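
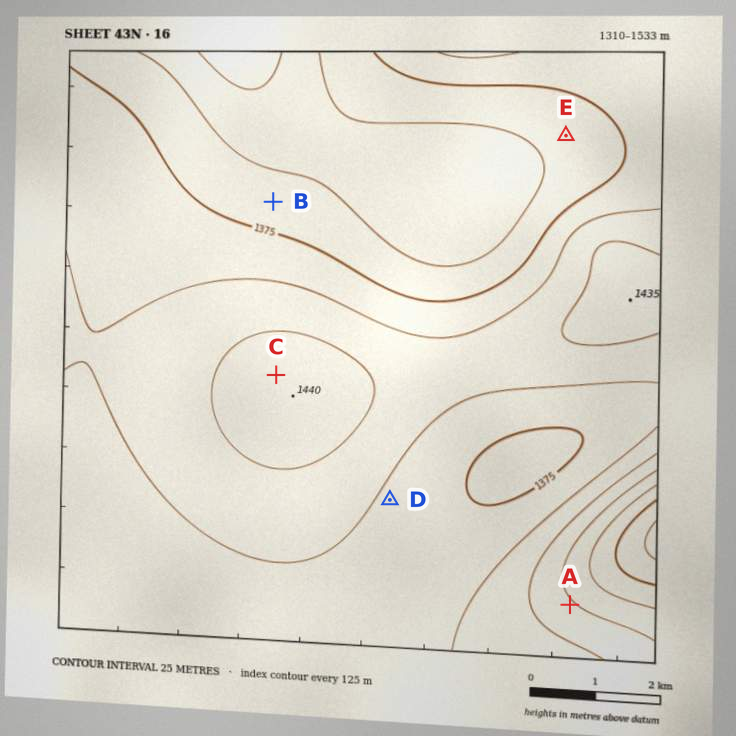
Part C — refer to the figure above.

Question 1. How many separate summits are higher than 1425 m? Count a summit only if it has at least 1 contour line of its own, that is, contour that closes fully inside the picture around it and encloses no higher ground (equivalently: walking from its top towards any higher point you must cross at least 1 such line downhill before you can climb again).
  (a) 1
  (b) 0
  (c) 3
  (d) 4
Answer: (a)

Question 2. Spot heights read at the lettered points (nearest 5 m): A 1445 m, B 1360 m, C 1440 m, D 1395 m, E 1360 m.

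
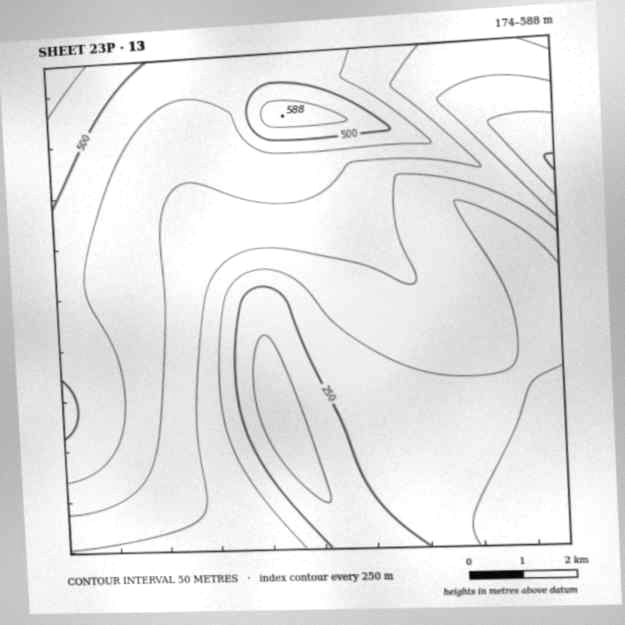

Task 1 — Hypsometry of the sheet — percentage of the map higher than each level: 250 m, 91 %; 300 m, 73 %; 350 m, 51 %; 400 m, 33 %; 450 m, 17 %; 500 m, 5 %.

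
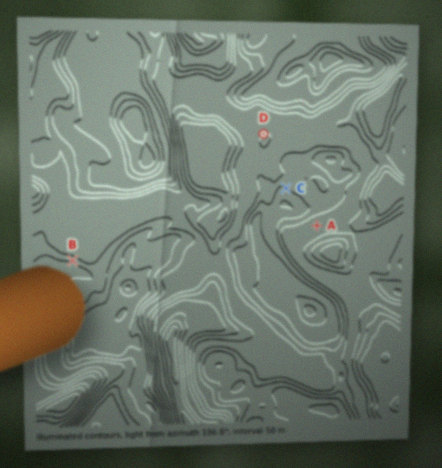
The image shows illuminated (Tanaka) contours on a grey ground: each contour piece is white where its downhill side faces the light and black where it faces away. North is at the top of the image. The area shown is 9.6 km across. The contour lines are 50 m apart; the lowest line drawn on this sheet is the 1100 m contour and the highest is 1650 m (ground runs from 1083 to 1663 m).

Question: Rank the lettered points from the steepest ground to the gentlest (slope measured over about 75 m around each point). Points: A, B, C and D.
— B C D A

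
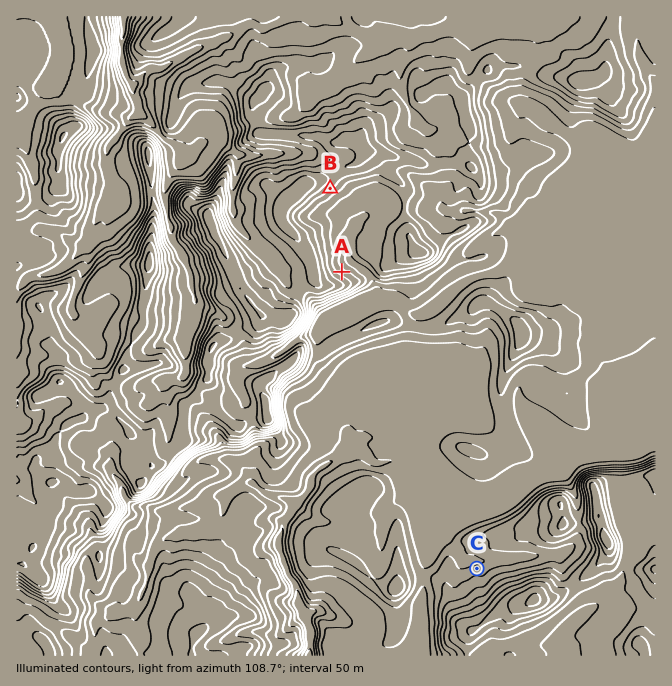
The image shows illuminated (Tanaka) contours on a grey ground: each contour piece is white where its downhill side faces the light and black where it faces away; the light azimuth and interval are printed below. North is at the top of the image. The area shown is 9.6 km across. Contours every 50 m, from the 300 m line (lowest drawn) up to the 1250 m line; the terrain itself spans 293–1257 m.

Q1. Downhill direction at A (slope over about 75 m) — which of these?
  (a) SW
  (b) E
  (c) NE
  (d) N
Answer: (c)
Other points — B SE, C N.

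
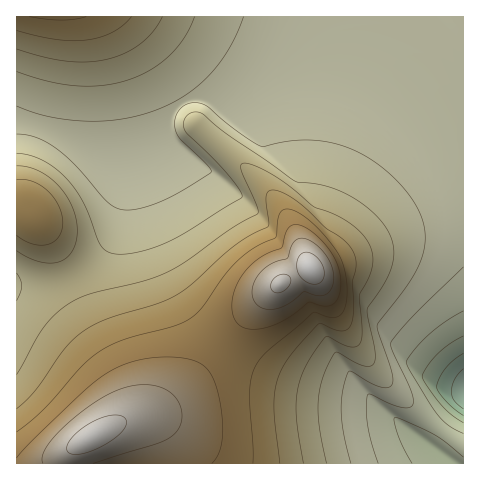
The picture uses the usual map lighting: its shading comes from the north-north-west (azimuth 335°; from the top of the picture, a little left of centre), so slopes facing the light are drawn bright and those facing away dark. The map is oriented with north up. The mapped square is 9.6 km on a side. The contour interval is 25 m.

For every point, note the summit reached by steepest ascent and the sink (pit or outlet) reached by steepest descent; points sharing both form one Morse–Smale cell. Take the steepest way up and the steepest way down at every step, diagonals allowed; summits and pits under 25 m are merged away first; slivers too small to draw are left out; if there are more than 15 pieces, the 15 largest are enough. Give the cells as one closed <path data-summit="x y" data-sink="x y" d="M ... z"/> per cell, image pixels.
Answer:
<path data-summit="311 269" data-sink="463 389" d="M463 16l-77 1 1 23 5 14 12 13 21 15-26-14-29-9-26-3-23 3-35 18-52 35-7 0-23-13-12 0-11 5-7 7-5 11-1 25-14 9-25 6 5 9 16 59 15 40 21 36 30 33 7 5 35-40 22-21 31-14 37 64 32 42 46 43 37 26z"/><path data-summit="91 438" data-sink="463 389" d="M129 163l-8 1 2 5-1 42-6 20-11 20-16 16-20 11-23 8-30 1 1 177 150 0 0-15-7-15-10-10-7-3-17-1 26-8 19-11 24-23 28-34-30-29-21-31-18-43-17-60z"/><path data-summit="59 17" data-sink="463 389" d="M385 16l-368 0-1 106 39 11 58 30 16 0 15-3 20-9 4-4 2-29 11-14 11-5 12 0 23 13 7 0 64-42 23-11 20-3 34 4 39 16-11-9-13-15-3-12z"/><path data-summit="91 438" data-sink="442 454" d="M223 345l-28 33-24 23-19 11-23 7 16 3 15 12 7 15 1 15 287-1-63-46-23-21-55-9-36-11-34-16z"/><path data-summit="33 216" data-sink="463 389" d="M21 122l-5 1 0 163 20 1 20-4 22-9 11-7 19-21 11-21 3-14 1-42-3-6-14-2-38-23-19-8z"/><path data-summit="311 269" data-sink="442 454" d="M311 269l-31 14-22 21-35 40 21 16 34 16 36 11 55 9 23 21 63 47 8 0 1-19-45-32-39-38-32-42z"/>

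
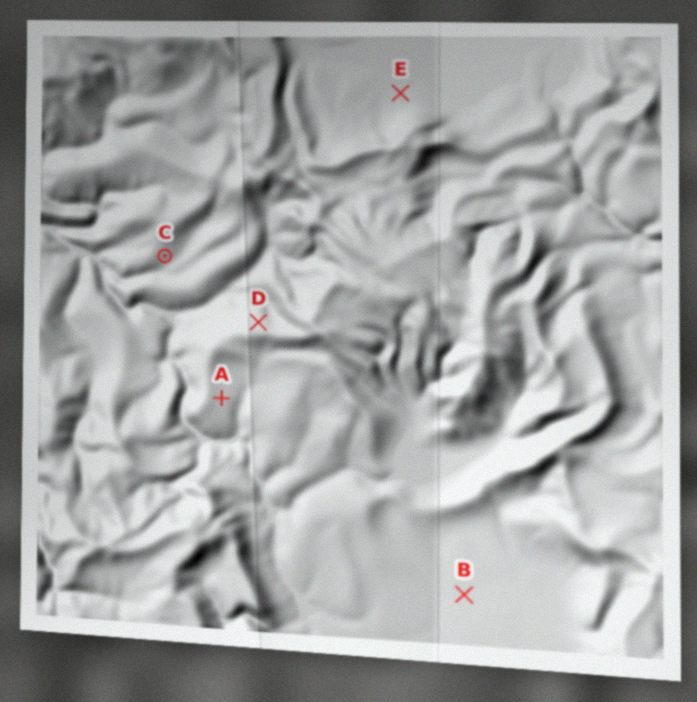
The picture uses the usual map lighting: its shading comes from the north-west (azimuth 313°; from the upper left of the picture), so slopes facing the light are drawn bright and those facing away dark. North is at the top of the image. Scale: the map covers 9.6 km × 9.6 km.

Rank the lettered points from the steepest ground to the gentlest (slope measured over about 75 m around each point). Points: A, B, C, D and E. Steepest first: D C A E B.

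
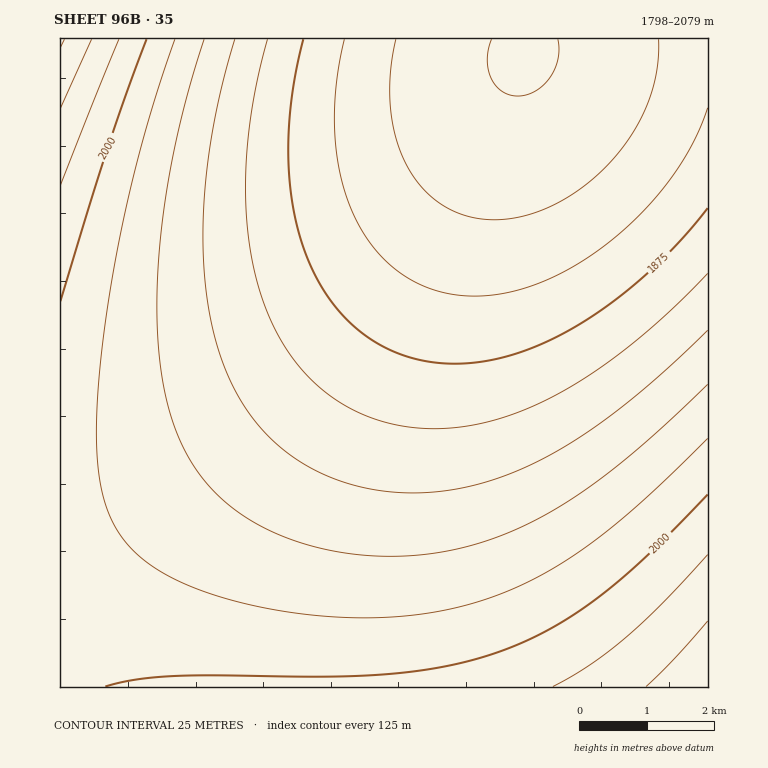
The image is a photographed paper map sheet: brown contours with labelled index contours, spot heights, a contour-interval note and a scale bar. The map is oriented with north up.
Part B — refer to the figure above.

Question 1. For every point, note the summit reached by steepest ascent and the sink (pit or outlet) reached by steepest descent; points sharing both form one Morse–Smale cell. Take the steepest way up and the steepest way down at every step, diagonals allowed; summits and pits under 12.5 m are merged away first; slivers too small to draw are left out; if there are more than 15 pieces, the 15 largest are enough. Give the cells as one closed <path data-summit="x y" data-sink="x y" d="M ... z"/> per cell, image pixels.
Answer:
<path data-summit="708 687" data-sink="523 53" d="M650 49l-111 0-14 3-48 97-51 83-44 61-27 32-39 41-70 59-49 34-28 17-34 17-31 12-20 5-24 2 0 175 648 0 0-636-56-1z"/><path data-summit="60 39" data-sink="523 53" d="M708 38l-648 0 0 473 12 1 32-7 31-12 34-17 28-17 49-34 70-59 49-53 48-61 35-54 29-49 48-97 14-3 169 1z"/>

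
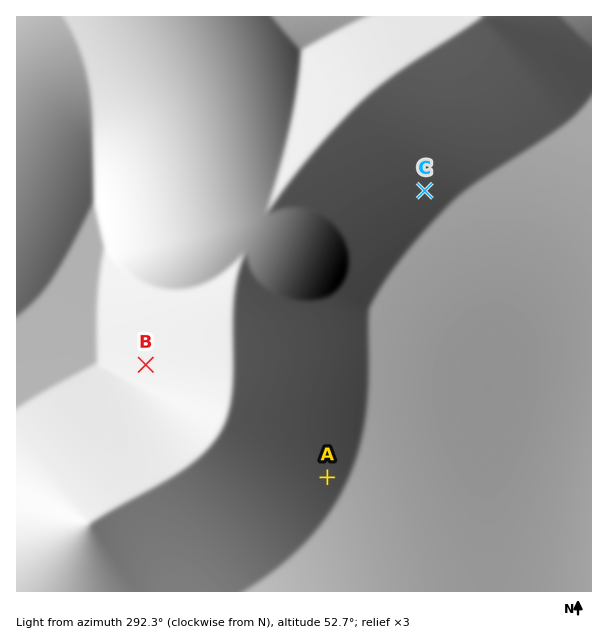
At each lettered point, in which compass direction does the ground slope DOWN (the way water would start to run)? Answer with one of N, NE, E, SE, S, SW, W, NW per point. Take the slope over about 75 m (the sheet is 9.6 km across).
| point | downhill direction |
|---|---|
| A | E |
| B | W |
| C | SE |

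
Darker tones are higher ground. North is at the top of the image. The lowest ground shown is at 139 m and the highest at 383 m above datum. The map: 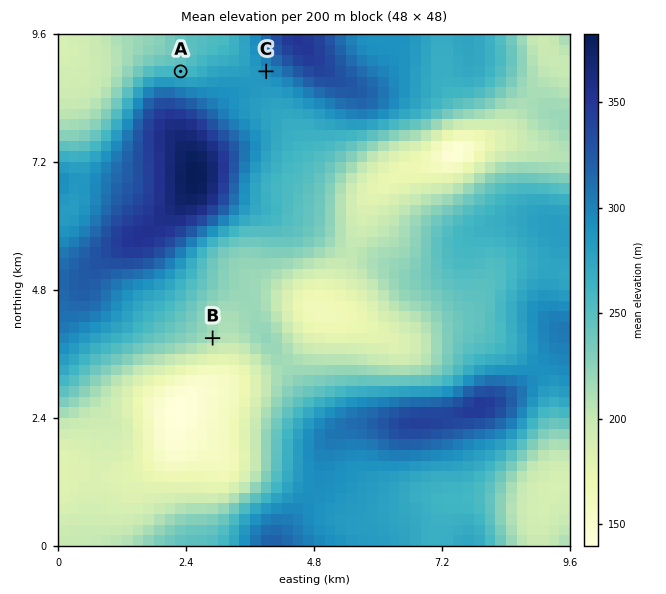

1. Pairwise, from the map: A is above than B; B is below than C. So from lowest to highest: B A C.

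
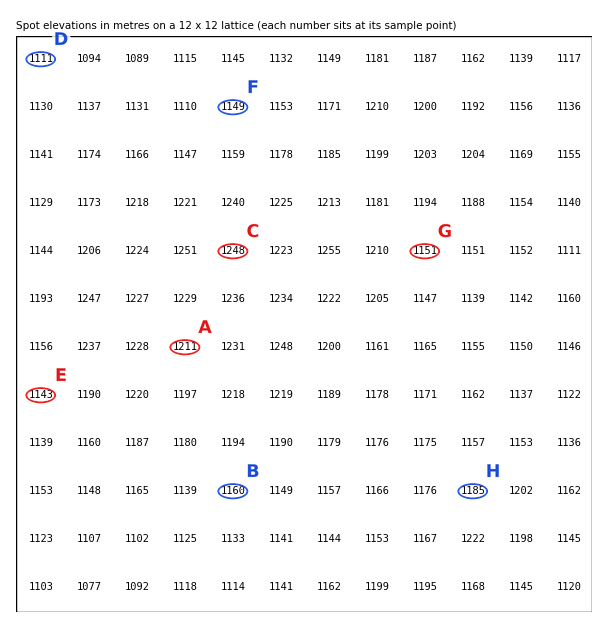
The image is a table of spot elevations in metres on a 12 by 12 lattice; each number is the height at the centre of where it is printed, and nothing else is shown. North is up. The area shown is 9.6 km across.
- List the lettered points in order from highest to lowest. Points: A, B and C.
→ C A B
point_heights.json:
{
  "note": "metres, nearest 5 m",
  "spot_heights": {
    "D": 1110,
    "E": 1145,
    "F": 1150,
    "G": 1150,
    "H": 1185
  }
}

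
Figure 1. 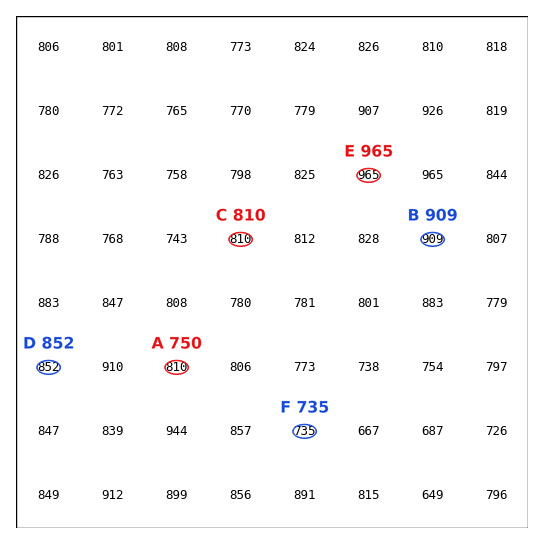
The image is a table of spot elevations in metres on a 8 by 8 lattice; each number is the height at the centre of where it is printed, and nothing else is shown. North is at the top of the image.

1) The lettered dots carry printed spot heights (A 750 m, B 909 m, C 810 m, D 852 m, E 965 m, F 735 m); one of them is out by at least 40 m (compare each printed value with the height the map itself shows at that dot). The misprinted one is A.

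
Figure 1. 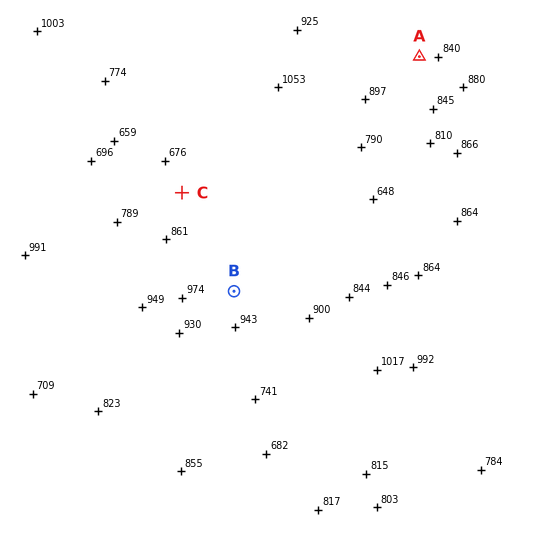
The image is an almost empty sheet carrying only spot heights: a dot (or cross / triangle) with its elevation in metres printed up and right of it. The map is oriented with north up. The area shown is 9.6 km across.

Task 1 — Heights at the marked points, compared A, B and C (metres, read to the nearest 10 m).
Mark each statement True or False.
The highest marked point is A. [False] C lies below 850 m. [True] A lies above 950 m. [False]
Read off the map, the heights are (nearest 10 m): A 830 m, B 920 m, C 780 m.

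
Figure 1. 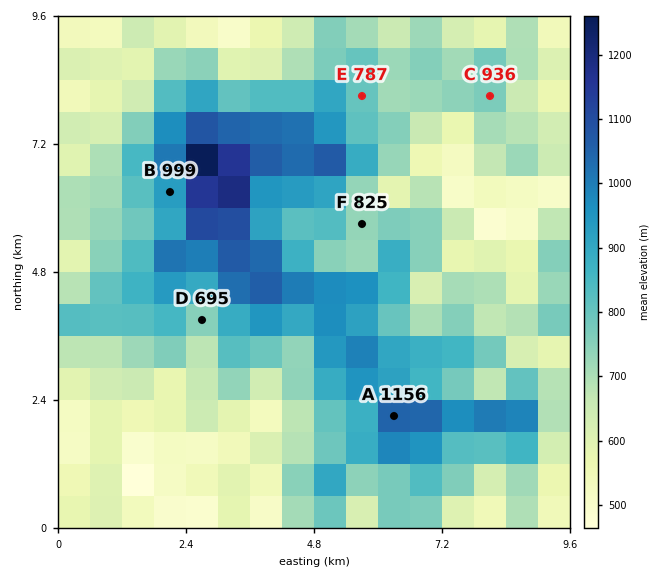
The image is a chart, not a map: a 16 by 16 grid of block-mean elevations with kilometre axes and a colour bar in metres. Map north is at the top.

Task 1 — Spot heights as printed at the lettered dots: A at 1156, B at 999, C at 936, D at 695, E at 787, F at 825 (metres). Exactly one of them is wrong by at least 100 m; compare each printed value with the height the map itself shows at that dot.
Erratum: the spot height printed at C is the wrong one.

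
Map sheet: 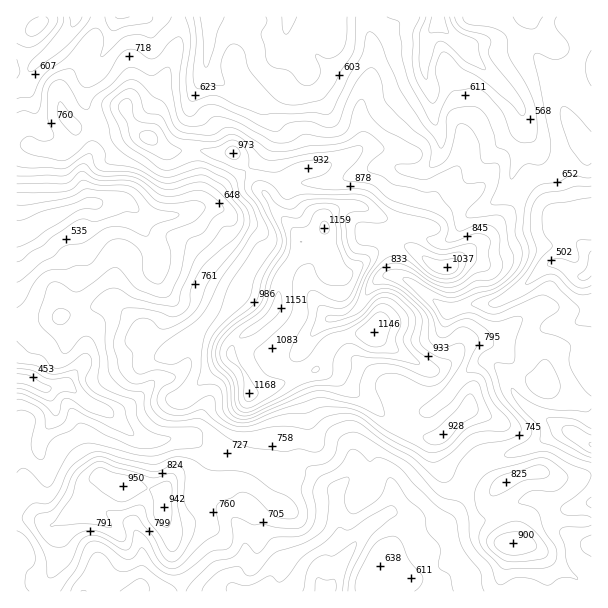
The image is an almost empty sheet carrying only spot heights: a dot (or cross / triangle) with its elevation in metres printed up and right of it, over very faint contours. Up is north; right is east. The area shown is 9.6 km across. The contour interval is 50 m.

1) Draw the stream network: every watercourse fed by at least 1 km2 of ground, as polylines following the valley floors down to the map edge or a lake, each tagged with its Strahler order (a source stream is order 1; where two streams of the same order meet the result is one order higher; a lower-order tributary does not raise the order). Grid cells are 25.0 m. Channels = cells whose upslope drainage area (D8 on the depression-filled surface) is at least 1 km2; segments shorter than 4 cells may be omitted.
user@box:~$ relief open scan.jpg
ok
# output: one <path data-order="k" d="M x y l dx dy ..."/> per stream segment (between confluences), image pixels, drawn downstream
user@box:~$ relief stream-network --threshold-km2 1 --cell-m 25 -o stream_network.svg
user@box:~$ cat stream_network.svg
<path data-order="3" d="M347 554l-12 22-2 6-7 9"/><path data-order="1" d="M141 546l0 39-4 5 0 1-2 0"/><path data-order="1" d="M242 533l1 1 0 6 2 2 0 18-11 15 0 13 3 3 24 0"/><path data-order="1" d="M402 516l-6-3-9 0"/><path data-order="2" d="M387 513l-3 3-6 3-4 5-2 0-15 15-6 10-4 5"/><path data-order="1" d="M392 509l-5 4"/><path data-order="1" d="M582 504l9 0 0-1"/><path data-order="2" d="M336 495l0 17 2 1 0 9 1 2 0 21 8 7 0 2"/><path data-order="1" d="M330 488l6 1 0 6"/><path data-order="1" d="M353 470l-2 4-13 14 0 6-2 1"/><path data-order="1" d="M240 459l-18-1-13-8-11-9-6-1-1-2-17 0"/><path data-order="1" d="M503 456l6-1 1-2 3 0 2-1 3 0 1-2 3 0 2-1 3 0 9-5 3-3 1 0 3-3 11-6 16 0"/><path data-order="1" d="M39 446l0-5 5-9 10-12 0-15-3-4-1-8-5-4"/><path data-order="2" d="M174 438l-6 0-1 2-26 0-6-5-1 0-14-13-1 0-9-9-3-2"/><path data-order="1" d="M180 437l-4 0-2 1"/><path data-order="2" d="M570 432l5 2 12 9 4 1"/><path data-order="2" d="M107 411l-18-7-5-5-1 0-14-13-4-2"/><path data-order="1" d="M416 410l13 0 3-2 21-19 0-2 5-4 0-2 16-16 6-3 11 0 3 1 13 14 2 6 7 13 14 14 9 4 3 3 10 5 8 6 6 1 4 3"/><path data-order="1" d="M128 407l-9 4-12 0"/><path data-order="2" d="M45 389l-1-2-6-1-3-3-6-3-12-2"/><path data-order="2" d="M65 384l-5 0-6 3-9 2"/><path data-order="1" d="M71 377l-6 7"/><path data-order="1" d="M305 345l3-3 3-6 18-18 13 0 14-7 7-9 6-12 14-14 15 0 1 2 3 0 9 4 32 26 18 0 6-3 24 0 1-2 3 0 12-6 3-3 11-6 4-4 2 0 18-18 3-2 12 0 6 3 6 6 6 3 7 0 6-7 0-9"/><path data-order="1" d="M579 321l9-4 3 0 0-2"/><path data-order="1" d="M161 284l-2-2 0-4-1-2 0-22-15-26 0-10-17-18"/><path data-order="2" d="M591 255l0 5"/><path data-order="1" d="M585 249l6 6"/><path data-order="1" d="M413 231l18 9 16 0 14-13 1-5 11-10 3 0 12-6 3-3 6-3 12-12 0-3 1-2 0-3 2-1 0-3 1-2 0-3 2-1 0-3 1-2 0-3 3-6 0-4 2-2 0-25 1-2 0-12-3-6-4-4 0-2-47-46 0-3-10-11-5-1-13-14-2-6"/><path data-order="1" d="M224 210l-3-1-27 0-5 3-9 1-1 2-9 0-2 1-21 0-6-3-13-13-2 0"/><path data-order="2" d="M126 200l-3-2-12 0-1 2-9 1-6 5-17 0-18 9-3 0-4 3-3 0-9 4-15 11-9 1"/><path data-order="1" d="M344 179l1-2 3 0 2-1 3 0 1-2 12-3 5-3 3 0 6-3 13 0 2 2 3 0 6 3 18 1 6-3 10-10 2-3 0-5 1-1 0-12-1-2 0-3-3-4 0-3-3-6 0-21-2-2 0-4-7-17 0-19 1-2 2-18 1-3 8-7 0-6 1-2"/><path data-order="1" d="M200 83l1-2 0-3 5-9 0-9 1-1 0-8 2-1 0-33 1 0"/><path data-order="1" d="M305 75l0-6"/><path data-order="2" d="M305 69l-2-3-12-12-3-6 0-4-1-2 0-19 1-2 0-4 2 0"/><path data-order="1" d="M98 62l3-3 1-5 8-10 0-3 1-2 0-7 2-2 0-4 3-6 3-3 3 0"/><path data-order="1" d="M44 56l3-2 22-22 0-2 5-6 1-7"/><path data-order="1" d="M143 17l-21 0"/>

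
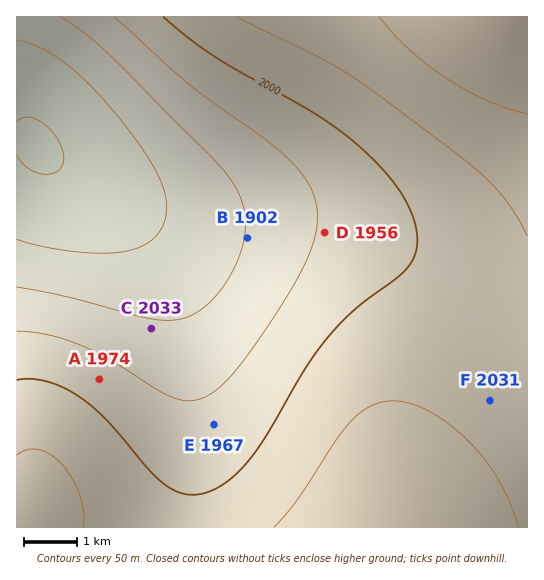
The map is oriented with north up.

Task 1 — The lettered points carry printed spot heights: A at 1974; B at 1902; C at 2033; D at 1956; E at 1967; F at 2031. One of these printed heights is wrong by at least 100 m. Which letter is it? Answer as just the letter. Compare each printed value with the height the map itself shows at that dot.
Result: C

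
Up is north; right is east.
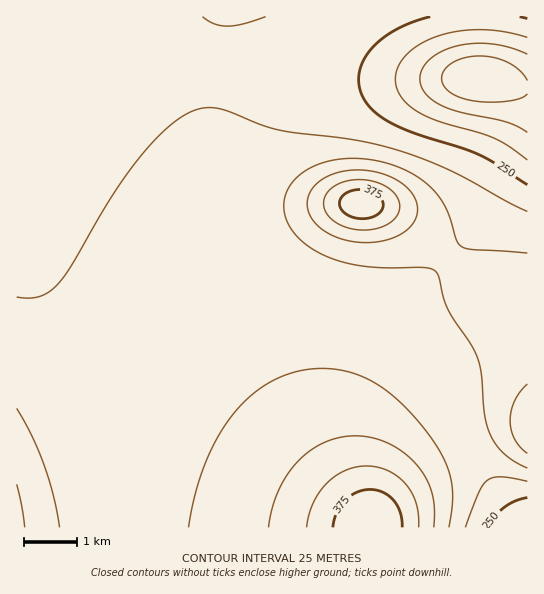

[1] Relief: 150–400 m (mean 285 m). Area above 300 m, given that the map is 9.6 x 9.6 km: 22.2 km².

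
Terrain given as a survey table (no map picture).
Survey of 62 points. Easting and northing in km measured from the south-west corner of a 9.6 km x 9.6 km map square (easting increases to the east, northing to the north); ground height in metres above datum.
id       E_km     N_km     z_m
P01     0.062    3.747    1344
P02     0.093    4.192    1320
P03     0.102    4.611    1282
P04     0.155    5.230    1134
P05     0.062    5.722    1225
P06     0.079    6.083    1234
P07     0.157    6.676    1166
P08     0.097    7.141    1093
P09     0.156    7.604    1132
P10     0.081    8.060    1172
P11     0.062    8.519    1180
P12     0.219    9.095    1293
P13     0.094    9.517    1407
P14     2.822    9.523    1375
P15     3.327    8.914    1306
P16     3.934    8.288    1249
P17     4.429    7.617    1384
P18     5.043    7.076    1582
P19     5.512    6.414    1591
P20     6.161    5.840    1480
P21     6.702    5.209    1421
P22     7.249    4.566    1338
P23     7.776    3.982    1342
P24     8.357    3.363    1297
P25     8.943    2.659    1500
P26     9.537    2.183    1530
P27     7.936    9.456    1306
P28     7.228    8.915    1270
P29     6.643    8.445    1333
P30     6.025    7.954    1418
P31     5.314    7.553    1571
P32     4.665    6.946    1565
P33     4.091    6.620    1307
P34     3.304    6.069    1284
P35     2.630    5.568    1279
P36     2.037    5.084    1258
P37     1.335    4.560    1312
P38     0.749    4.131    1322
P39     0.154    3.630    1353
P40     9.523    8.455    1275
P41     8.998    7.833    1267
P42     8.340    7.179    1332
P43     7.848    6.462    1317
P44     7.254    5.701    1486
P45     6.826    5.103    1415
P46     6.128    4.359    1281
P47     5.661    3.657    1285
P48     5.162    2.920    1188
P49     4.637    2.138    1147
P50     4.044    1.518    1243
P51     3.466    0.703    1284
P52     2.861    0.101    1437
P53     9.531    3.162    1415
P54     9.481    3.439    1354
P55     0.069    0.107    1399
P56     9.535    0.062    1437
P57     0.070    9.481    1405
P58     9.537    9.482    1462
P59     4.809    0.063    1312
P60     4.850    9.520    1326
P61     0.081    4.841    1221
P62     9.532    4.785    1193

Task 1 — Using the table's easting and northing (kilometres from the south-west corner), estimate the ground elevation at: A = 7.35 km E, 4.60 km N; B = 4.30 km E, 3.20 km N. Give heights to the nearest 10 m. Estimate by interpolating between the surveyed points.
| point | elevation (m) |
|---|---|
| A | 1360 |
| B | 1210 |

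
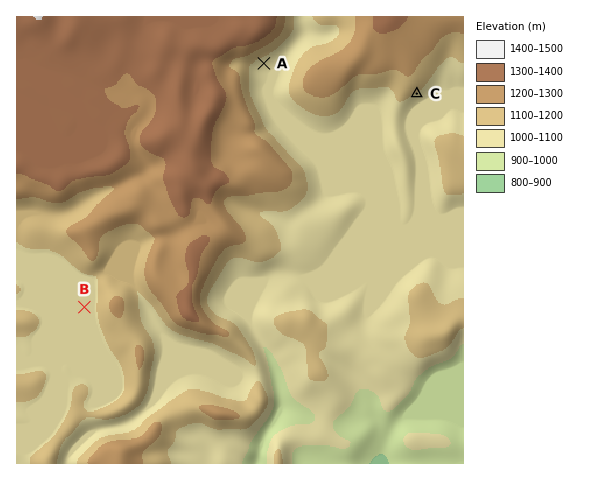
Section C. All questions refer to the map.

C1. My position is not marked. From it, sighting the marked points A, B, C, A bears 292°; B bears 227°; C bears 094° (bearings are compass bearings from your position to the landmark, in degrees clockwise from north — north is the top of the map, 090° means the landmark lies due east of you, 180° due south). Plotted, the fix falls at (321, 87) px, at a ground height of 1230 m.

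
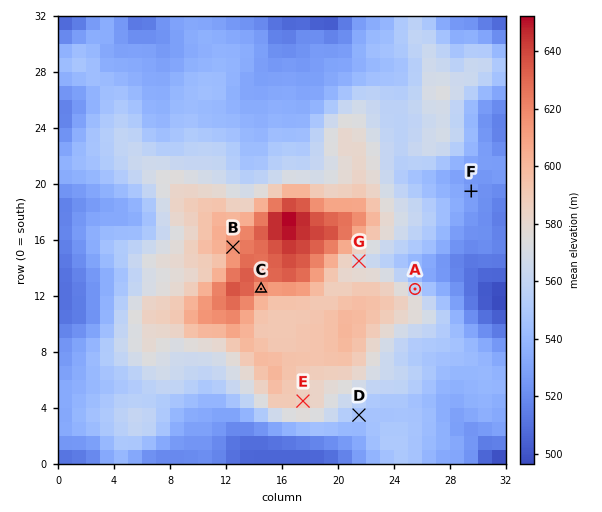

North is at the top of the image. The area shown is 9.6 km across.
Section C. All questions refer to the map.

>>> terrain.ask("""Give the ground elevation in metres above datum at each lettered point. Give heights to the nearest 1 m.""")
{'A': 561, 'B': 616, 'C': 617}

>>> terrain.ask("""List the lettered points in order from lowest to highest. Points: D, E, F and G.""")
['F', 'D', 'G', 'E']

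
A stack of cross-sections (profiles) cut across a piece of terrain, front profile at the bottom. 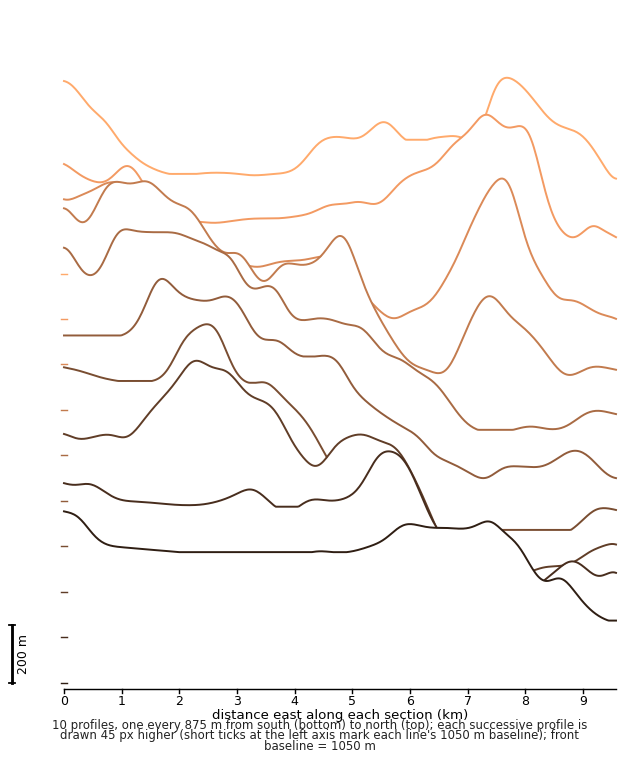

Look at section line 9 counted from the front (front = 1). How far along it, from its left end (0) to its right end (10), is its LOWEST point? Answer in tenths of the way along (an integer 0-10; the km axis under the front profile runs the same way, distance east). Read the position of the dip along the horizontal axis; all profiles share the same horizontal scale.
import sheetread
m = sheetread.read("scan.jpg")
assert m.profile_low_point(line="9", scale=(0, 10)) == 9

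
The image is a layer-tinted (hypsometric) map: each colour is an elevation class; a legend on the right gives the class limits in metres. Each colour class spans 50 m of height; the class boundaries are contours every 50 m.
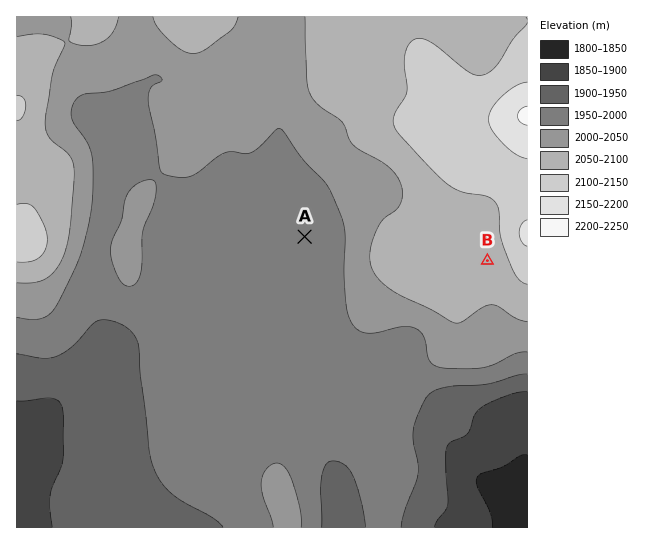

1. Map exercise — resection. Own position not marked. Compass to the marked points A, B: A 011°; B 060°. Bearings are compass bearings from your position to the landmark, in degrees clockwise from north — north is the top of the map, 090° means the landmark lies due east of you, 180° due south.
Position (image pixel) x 276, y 382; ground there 1970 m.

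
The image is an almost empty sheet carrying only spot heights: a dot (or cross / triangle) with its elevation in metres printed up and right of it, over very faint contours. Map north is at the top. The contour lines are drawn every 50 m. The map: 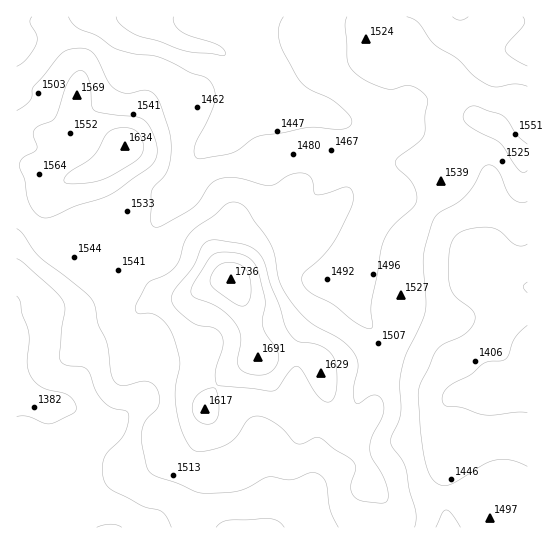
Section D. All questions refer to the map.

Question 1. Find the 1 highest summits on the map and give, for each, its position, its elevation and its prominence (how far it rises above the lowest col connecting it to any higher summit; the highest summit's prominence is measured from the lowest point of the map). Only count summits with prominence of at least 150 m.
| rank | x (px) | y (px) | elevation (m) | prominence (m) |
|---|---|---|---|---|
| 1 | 231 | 279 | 1736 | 373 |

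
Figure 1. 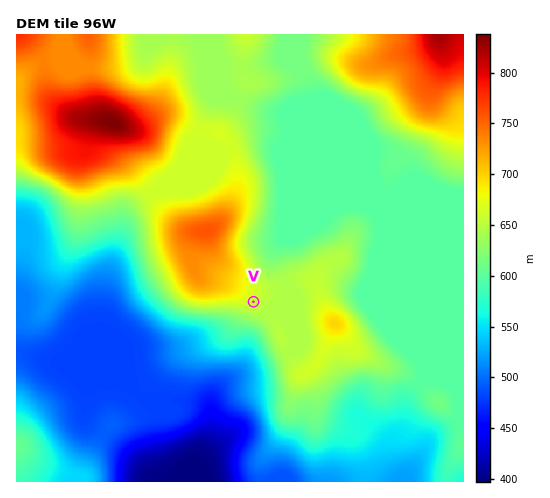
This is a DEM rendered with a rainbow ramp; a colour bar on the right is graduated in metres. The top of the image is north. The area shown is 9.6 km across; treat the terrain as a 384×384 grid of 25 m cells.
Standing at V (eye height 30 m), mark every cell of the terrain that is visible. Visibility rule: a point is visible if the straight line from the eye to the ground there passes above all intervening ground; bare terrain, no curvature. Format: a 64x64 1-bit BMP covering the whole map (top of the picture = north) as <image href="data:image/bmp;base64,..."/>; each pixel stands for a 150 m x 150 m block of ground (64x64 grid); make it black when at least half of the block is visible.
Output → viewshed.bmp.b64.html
<image width="64" height="64" href="data:image/bmp;base64,Qk0+AgAAAAAAAD4AAAAoAAAAQAAAAEAAAAABAAEAAAAAAAACAAATCwAAEwsAAAIAAAAAAAAA////AAAAAAD/////+AAAAP/////wAAAA//////AAAAD//8//8AAAAP//g//wAAAA//+A//gAAAD//8B/+AAAAP//+HwwAAAA/////BgAAAD////8HAAAAP////4+AAAA//////4AAAD//////gAAAP/////+AAAA//////8AAAD////3/8AAAP////P/4AAA////8f/wAAD////5//AAAP//////+AAA///////4AAD8AAP///gAAAAAAA///AAAAAAAD//8AAAAAAAf//gAAAAAAD//+AAAAAAAP//wAAAAAAA///AAAAAAAD//8AABAAAAP//wAAMAAAA/3/4ABwAAAB8f/gAPAAAAHh5+AB8AAAA+H/4AHwAAAD8/9gAfAAAAD///AB8AAAAH//8ADwAAAAP//wAHAAAAAP//AAMAAAAA//+AAwAAAAB////vAAAAAH////8AAAAAD////wAAAAAH////AAAAAAf///8AAAAAB////wAAAAAH////AAAAAAf///8AAAAAB////wAAAAAP////AAAAAA////8AAAAAD////wAAAAAP///4AAAAAA////AAAAAAH///8AAAAAAf///4AAAAAD////8AAAAAH////wAAAAAA////AAAAAAD///8AAAAAAf4f/QAAAABh8AP4AAAAAHHgAPgAAAAA++AA+A=="/>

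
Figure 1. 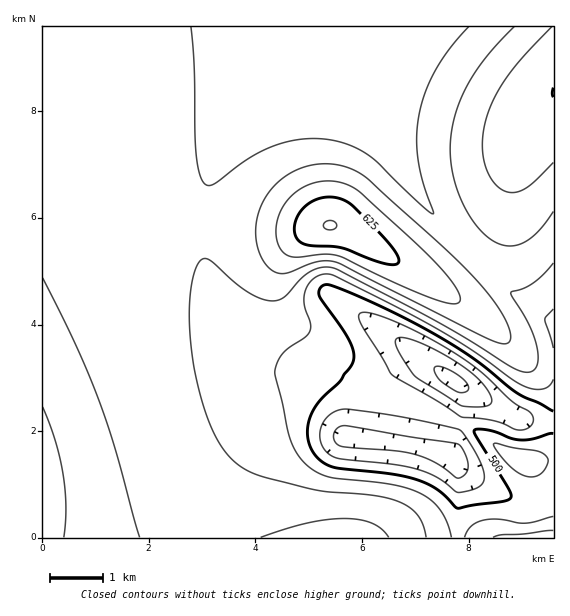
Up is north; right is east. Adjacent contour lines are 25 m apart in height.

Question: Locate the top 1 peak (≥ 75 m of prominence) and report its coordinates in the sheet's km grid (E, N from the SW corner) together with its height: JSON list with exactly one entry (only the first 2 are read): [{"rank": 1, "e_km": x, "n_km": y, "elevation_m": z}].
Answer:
[{"rank": 1, "e_km": 5.41, "n_km": 5.86, "elevation_m": 651}]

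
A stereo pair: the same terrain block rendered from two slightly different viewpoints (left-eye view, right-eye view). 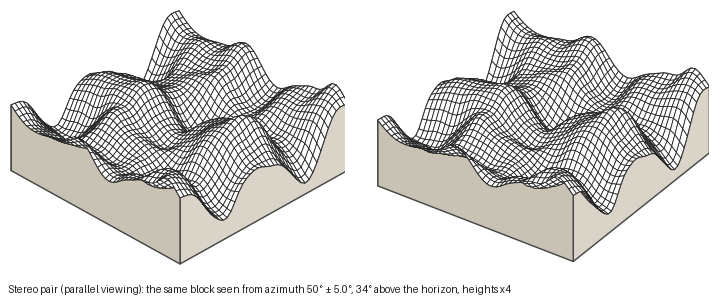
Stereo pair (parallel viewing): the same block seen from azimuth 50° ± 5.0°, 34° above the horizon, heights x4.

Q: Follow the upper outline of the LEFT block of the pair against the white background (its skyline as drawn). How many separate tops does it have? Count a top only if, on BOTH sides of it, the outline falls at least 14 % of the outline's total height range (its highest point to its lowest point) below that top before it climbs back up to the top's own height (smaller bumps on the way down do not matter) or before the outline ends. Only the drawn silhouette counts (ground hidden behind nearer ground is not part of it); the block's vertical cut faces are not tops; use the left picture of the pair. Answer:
1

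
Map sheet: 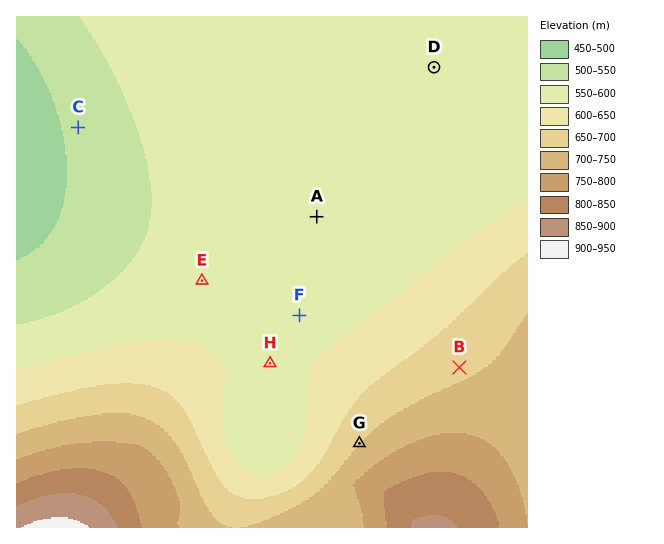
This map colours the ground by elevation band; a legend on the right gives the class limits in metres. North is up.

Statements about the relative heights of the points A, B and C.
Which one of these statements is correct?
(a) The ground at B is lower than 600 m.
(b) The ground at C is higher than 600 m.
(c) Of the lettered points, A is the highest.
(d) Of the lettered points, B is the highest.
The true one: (d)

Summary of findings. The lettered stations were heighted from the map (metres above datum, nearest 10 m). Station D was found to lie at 560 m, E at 570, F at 580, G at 700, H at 590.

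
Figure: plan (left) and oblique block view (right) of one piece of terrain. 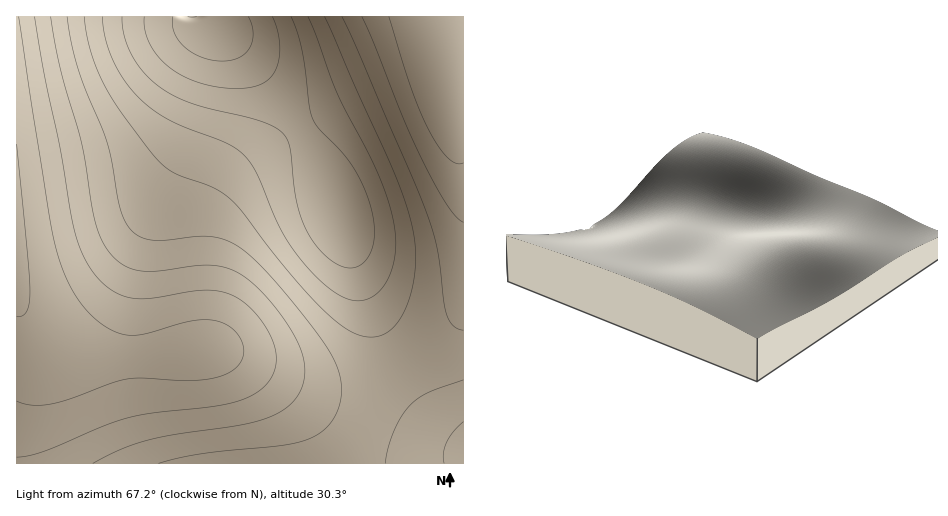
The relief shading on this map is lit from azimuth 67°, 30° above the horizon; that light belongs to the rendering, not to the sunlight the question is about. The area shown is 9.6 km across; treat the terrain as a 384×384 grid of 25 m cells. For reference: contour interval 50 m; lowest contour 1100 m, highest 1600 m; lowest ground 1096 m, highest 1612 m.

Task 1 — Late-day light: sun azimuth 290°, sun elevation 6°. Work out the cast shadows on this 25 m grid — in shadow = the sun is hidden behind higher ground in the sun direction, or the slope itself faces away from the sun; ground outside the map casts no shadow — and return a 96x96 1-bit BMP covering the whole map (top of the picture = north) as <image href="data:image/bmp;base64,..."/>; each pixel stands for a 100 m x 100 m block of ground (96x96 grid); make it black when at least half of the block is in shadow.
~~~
<image width="96" height="96" href="data:image/bmp;base64,Qk2+BAAAAAAAAD4AAAAoAAAAYAAAAGAAAAABAAEAAAAAAIAEAAATCwAAEwsAAAIAAAAAAAAA////AAAAAAAAAAAAAAAAAAAAAAAAAAAAAAAAAAAAAAAAAAAAAAAAAAAAAAAAAAAAAAAAAAAAAAAAAAAAAAAAAAAAAAAAAAAAAAAAAAAAAAAAAAAAAAAAAAAAAAAAAAAAAAAAAAAAAAAAAAAAAAAAAAAAAAAAAAAAAAAAAAAAAAAAAAAAAAAAAAAAAAAAAAAAAAAAAAAAAAAAAAAAAAAAAAAAAAAAAAAAAAAAAAAAAAAAAAAAAAAAAAAAAAAAAAAAAAAAAAAAAAAAAAAAAAAAAAAAAAAAAAAAAAAAAAAAAAAAAAAAAAAAAAAAAAAAAAAAAAAAAAAAAAAAAAAAAAAAAAAAAAAAAAAAAAAAAAAAAAAAAAAAAAAAAAAAAAAAAAAAAAAAAAAAAAAAAAAAAAAAAAAAAAAAAAAAAAAAAAAAAAAAAAAAAAAAAAAAAAAAAAAAAAAAAAAAAAAAAAAAAAAAAAAAAAAAAAAAAAAAAAAAAAAAAAAAAAAAAAAAAAAAAAAAAAAAAAAAAAAAAAAAAAAAAAAAAAAAAAAAAAAAAAAAAAAAAAAAAAAAAAAAAAAAAAAAAAAAAAAAAAAAAAAAAAAAAAAAAAAAAAAAAAAAAAAAAAAAAAAAAAAAAAAAAAAAAAAAAAAAAAAAAAAAAAAAAAAAAAAAAAAAAAAAAAAAAAAAAAAAAAAAAAAAAAAAAAAAAAAAAAAAAAAAAAAAAAAAAAAAAAAAAAAAAAAAAAAAAAAAAAAAAAAAAAAAAAAAAAAAAAAAAAAAAAAAAAAAAAAAAAAAAAAAAAAAAAAAAAAAAAAAAAAAAAAAAAAAAAAAAAAAAAAAAAAAAAAAAAAAAAAAAAAAAAAAAAAAAAAAAAAAAAAAAAAAAAAAAAAAAAAAAAAAAAAAAAAAAAAAAAAAAAAAAAAAAAAAAAAAAAAAAAAAAAAAAAAAAAAAAAAAAAAAAAAAAAAAAAAAAAAAAAAAAAAAAAAAAAAAAAAAAAAAAAAAAAAAAAAAAAAAAAAAAAAAAAAAAAAAAAAAAAAAAAAAAAAAAAAAAAAAAAAAAAAAAAAAAAAAAAAAAAAAAAAAAAAAAAAAAAAAAAAAAAAAAAAAAAAAAAAAAAAAAAAAAAAAAAAAAAAAAAAAAAAAAAAAAAAAAAAAAAAAAAAAAAAAAADgAAAAAAAAAAAAAAD/gAAAAAAAAAAAAAD/8AAAAAAAAAAAAAD//AAAAAAAAAAAAAD//wAAAAAAAAAAAAD//8AAAAAAAAAAAAD///AAAAAAAAAAAAD///wAAAAAAAAAAAD///8AAAAAAAAAAAD///+AAAAAAAAAAAD////gAAAAAAAAAAD////wAAAAAAAAAAD////8AAAAAAAAAAD////8AAAAAAAAAAD////8AAAAAAAAAAD////4AAAAAAAAAAD////4AAAAAAAAAAD////wAAAAAAAAAAD////wAAAAAAAAAAD////gAAAAAAAAAAD////gAAAAAAAAAAD////AAAAAAAAAAAD///+AAAAAAAAAAAD///8AAAAAAAAAAAA="/>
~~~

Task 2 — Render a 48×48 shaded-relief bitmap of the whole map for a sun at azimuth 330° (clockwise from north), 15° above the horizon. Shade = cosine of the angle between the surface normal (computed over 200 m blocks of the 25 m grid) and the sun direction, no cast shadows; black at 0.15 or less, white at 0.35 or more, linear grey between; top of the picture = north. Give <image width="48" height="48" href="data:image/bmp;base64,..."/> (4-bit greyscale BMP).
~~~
<image width="48" height="48" href="data:image/bmp;base64,Qk32BAAAAAAAAHYAAAAoAAAAMAAAADAAAAABAAQAAAAAAIAEAAATCwAAEwsAABAAAAAAAAAAAAAAABEREQAiIiIAMzMzAERERABVVVUAZmZmAHd3dwCIiIgAmZmZAKqqqgC7u7sAzMzMAN3d3QDu7u4A////AFVEMzIiIiIiIiIiIjNERVVmZmZmZmZmd1VEMzMiIiIiERIiIiM0RFVWZmZmZmZmZlVEQzMiIiIhEREREiIzNEVVZmZmZmZVVVVURDMyIiIiERERESIjNERVZmZmZlVVVWVVREMzMiIiIRERERIiM0RVZmZmZlVVRGZVREQzMzMiIiERERIiM0RVZmZmZlVURGZVVURERDMzMiIiISIiM0RVZmd2ZmVURGZlVVVUREREMzMiIiIjNEVWZnd3dmVURGZmZVVVVVVVREMzMzMzNEVWZ3d3d2ZVRHZmZmZmZmZmVVVEQzM0RFVmd4iIh3ZlVHdmZmZ3d3d3dmZVVEREVVZniImZiHdmVXd3d3d4iIiIiId2ZlVVZmd4iZmZmYh2ZXd3d3iImZqqmZmId3ZmZ3iImqqqqpiHZnd3eIiZqqu7u6qpmId3eIiZqru7uqmYdnd3iImaq7zMzMu6qZiIiJmaq7zMu7qYh3d3iImau8zd3dzLuqmZmZmqu8zMzLqpiHd3iImqvM3d3d3cy6qpmZqrvM3d3MupmHd3iImqvM3u7u7dzLqqqqqrvN3d3cu6mHd3eImqvN3u7u7t3Luqqqq7zN3d3cy6mXd3eImavM3u7u7t3Luqqqq7zN3d3cy6mWd3d4iau83u7u7t3LuqqqqrvN3d3cy6mWZnd3iZq83e7u7t3LuqqaqrvM3d3cy6mWZmZ3iJmrzd3u7dzLqpmZmqu83d3My6mWZmZneImqvM3d3cy7qZmZmaq7zMzMu6mGZmZmd3iaq7zMzMu6mYiIiJmrvMzLupiGZmZmZneJqru7u7upmIh3iImqu7u7qpiGZlVWZmeImqq7u7qpiHd3d4iaq7u6qZh2ZVVVZmd4iaqqqqqZiHd3d3iJqqqqqYd1ZVVVVmZ3iZqqqqqYh3dmZ3eJmqqqmYd1VVVVVmZ3iJmqqqmYh3dmZneImaqpmYd1VVVVVmZ3iJmqqqmYh3dmZneImZqZmIdlVVVVVmZ3iJmqqqqZiHdmZnd4mZmZmIdlVVVVZmZ3iJmqqqqpiHd3Znd4iZmZmHdlVVVmZmd4iZqqu7qqmIh3d3d4iZmZmHdlVVZmZneImaqru7u6qZiHd3eIiZmZmHdlVVZmZ3eJmqu7zMy7qpmIh3iImZmZmIdlVVZmd3iJqrvMzMzMu6qZiIiImZmZmIdlVVZmd4iZq7zM3d3cy7qpmIiJmZmZmId0VVZmd4iaq7zN3d3d3LuqmZmZmZmZmYd0VVZmd4iaq7zN3e7t3Mu6qZmZmZmZmYd0RVVmd4iZq7zN3e7t3cy7qpmZmZqpmYd0RVVmZ3iJqrvM3d7t3cy7qpmZmZqqmYh0RVVWZ3iJmqu8zd3d3cy7qqmZmZqqmZiERFVVZnd4maq7zM3d3My7qqmZmZqqqZiEREVVVmZ3iJmqu7zMzMu7qqmZmZqqqZiERERVVVZmd4iZmqu7u7u6qpmZmZqqqpmURERERVVVZmeJmZmqqqqqmZmZmZmqqqmUREREREVVVWZ6qImZqqqpmZmZmZmaqpmQ=="/>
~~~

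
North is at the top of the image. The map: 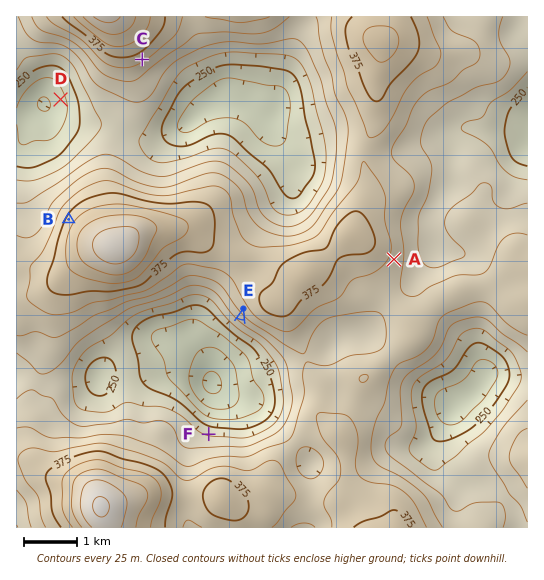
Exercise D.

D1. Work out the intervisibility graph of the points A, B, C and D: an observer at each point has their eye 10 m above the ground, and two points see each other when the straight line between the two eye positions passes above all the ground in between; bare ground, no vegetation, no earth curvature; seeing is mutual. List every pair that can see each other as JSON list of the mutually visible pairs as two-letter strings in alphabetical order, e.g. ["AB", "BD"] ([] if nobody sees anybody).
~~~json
["BC", "BD"]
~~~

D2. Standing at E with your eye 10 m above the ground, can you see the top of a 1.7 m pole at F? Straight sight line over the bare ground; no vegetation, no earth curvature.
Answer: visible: true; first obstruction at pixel None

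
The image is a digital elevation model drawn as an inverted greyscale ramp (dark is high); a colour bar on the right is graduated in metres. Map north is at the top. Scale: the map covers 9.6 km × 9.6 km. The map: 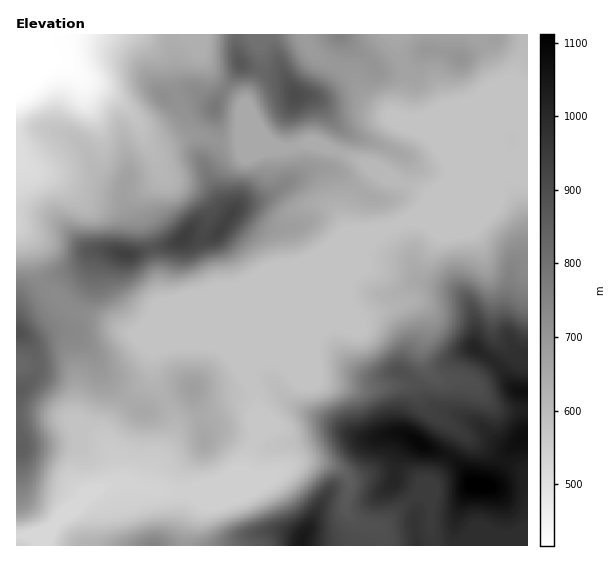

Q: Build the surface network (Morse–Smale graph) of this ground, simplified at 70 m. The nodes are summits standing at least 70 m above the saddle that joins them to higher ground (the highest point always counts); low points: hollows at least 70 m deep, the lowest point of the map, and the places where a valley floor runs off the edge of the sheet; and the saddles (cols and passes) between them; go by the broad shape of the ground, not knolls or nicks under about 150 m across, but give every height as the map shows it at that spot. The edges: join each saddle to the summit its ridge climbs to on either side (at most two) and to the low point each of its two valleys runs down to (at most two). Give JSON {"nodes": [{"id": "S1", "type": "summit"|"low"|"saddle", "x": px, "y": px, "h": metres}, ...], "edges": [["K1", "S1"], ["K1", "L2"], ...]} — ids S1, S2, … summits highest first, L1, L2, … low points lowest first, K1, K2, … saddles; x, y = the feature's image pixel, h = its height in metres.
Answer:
{"nodes": [
{"id": "S1", "type": "summit", "x": 481, "y": 485, "h": 1112},
{"id": "S2", "type": "summit", "x": 301, "y": 545, "h": 1042},
{"id": "S3", "type": "summit", "x": 183, "y": 237, "h": 942},
{"id": "S4", "type": "summit", "x": 295, "y": 96, "h": 904},
{"id": "S5", "type": "summit", "x": 17, "y": 333, "h": 891},
{"id": "L1", "type": "low", "x": 23, "y": 69, "h": 416},
{"id": "L2", "type": "low", "x": 17, "y": 536, "h": 524},
{"id": "K1", "type": "saddle", "x": 385, "y": 545, "h": 897},
{"id": "K2", "type": "saddle", "x": 43, "y": 284, "h": 736},
{"id": "K3", "type": "saddle", "x": 218, "y": 141, "h": 705},
{"id": "K4", "type": "saddle", "x": 398, "y": 225, "h": 580}],
"edges": [["K1", "S1"], ["K1", "S2"], ["K1", "L2"], ["K2", "S3"], ["K2", "S5"], ["K2", "L1"], ["K2", "L2"], ["K3", "S3"], ["K3", "S4"], ["K3", "L1"], ["K3", "L2"], ["K4", "S1"], ["K4", "S3"], ["K4", "L2"]]}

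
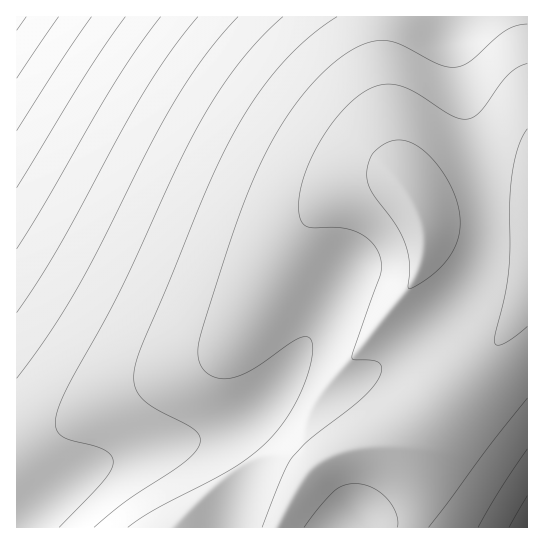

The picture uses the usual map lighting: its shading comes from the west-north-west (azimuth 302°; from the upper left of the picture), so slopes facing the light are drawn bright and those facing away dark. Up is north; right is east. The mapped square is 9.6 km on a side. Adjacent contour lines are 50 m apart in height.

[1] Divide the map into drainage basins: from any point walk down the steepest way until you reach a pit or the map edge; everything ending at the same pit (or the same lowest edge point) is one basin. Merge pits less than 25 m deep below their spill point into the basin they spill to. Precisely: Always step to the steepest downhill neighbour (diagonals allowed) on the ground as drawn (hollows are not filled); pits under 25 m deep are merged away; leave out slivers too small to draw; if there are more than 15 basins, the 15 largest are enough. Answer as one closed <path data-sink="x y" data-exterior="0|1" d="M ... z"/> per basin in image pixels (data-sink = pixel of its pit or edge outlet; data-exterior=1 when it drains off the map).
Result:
<path data-sink="17 17" data-exterior="1" d="M527 16l-511 1 1 511 261 0 23-45 6-8 15-14 29-12 54-5 31-30 61-71 31-46z"/><path data-sink="527 527" data-exterior="1" d="M527 297l-15 26-25 34-51 57-29 29-8 2-22 0-26 4-29 12-15 14-6 8-22 44 248 1z"/>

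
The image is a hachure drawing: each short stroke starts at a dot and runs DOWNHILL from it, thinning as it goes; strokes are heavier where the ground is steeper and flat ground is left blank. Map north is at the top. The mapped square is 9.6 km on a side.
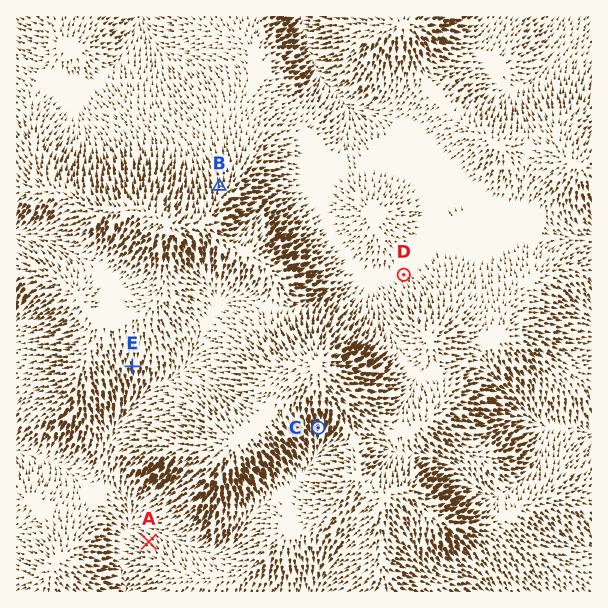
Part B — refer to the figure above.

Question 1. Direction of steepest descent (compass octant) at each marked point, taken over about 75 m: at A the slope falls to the NW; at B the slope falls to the N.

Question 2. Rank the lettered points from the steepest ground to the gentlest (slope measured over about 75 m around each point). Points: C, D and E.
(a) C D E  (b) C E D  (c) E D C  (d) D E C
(b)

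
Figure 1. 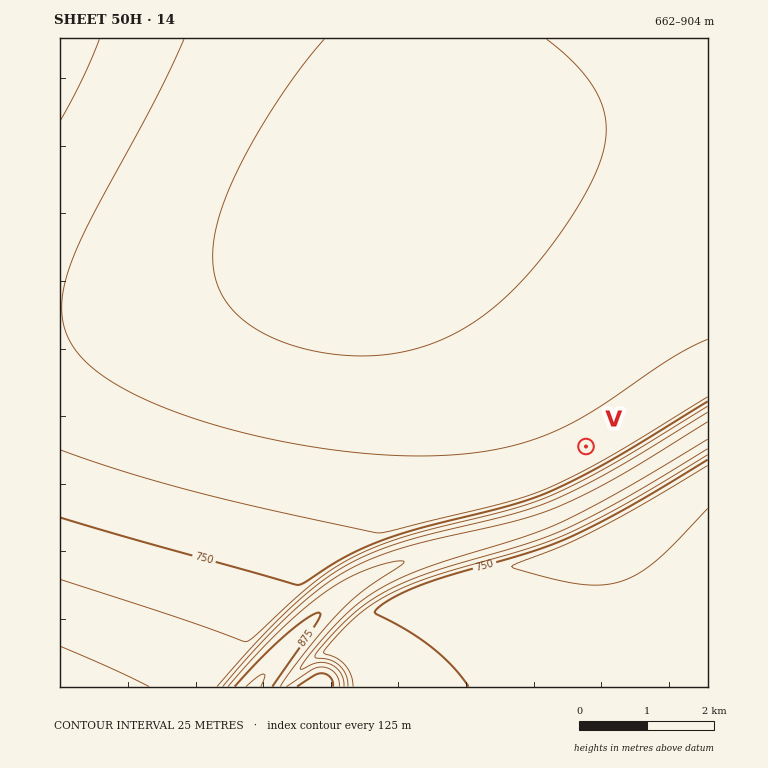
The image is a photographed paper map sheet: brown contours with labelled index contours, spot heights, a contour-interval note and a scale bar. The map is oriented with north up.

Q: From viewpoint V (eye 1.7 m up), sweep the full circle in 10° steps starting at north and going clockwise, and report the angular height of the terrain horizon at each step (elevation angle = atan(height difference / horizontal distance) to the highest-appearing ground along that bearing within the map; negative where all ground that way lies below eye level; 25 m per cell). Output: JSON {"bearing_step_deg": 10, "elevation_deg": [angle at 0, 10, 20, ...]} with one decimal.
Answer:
{"bearing_step_deg": 10, "elevation_deg": [-0.3, -0.2, -0.3, -0.3, -0.2, -0.1, -0.0, 1.4, 4.0, 5.6, 7.1, 8.4, 9.5, 10.3, 10.8, 11.0, 10.9, 10.4, 9.7, 8.8, 7.6, 6.2, 4.9, 3.7, 2.4, 0.6, 0.4, 0.1, -0.0, -0.0, 0.1, 0.1, -0.1, -0.3, -0.3, -0.3]}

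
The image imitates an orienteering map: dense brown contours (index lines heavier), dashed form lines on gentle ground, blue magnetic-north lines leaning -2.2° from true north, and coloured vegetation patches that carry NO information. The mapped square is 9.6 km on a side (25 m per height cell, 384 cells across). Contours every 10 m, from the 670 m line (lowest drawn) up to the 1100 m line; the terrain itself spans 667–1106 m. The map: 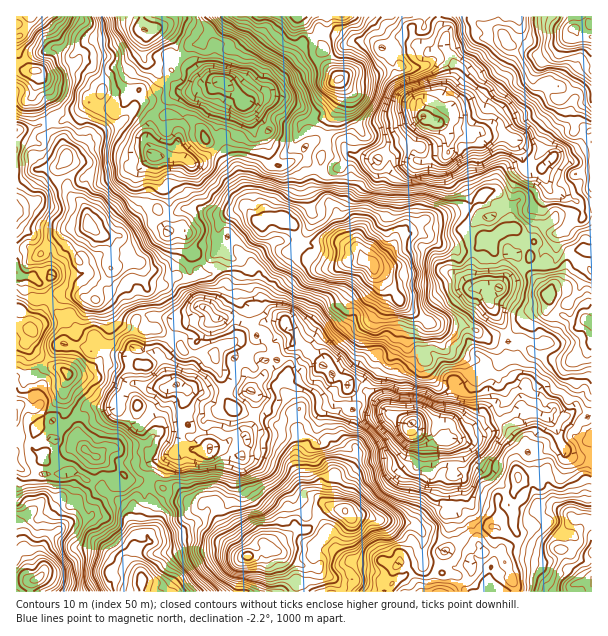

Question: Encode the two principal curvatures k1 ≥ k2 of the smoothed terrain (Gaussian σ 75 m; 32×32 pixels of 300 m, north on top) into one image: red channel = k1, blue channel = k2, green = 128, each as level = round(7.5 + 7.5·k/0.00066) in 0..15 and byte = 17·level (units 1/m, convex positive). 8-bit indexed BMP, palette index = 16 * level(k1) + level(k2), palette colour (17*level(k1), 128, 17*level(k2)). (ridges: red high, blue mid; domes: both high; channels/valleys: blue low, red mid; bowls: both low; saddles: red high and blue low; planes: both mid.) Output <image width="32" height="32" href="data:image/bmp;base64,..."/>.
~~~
<image width="32" height="32" href="data:image/bmp;base64,Qk02CAAAAAAAADYEAAAoAAAAIAAAACAAAAABAAgAAAAAAAAEAAATCwAAEwsAAAABAAAAAAAAAIAAABGAAAAigAAAM4AAAESAAABVgAAAZoAAAHeAAACIgAAAmYAAAKqAAAC7gAAAzIAAAN2AAADugAAA/4AAAACAEQARgBEAIoARADOAEQBEgBEAVYARAGaAEQB3gBEAiIARAJmAEQCqgBEAu4ARAMyAEQDdgBEA7oARAP+AEQAAgCIAEYAiACKAIgAzgCIARIAiAFWAIgBmgCIAd4AiAIiAIgCZgCIAqoAiALuAIgDMgCIA3YAiAO6AIgD/gCIAAIAzABGAMwAigDMAM4AzAESAMwBVgDMAZoAzAHeAMwCIgDMAmYAzAKqAMwC7gDMAzIAzAN2AMwDugDMA/4AzAACARAARgEQAIoBEADOARABEgEQAVYBEAGaARAB3gEQAiIBEAJmARACqgEQAu4BEAMyARADdgEQA7oBEAP+ARAAAgFUAEYBVACKAVQAzgFUARIBVAFWAVQBmgFUAd4BVAIiAVQCZgFUAqoBVALuAVQDMgFUA3YBVAO6AVQD/gFUAAIBmABGAZgAigGYAM4BmAESAZgBVgGYAZoBmAHeAZgCIgGYAmYBmAKqAZgC7gGYAzIBmAN2AZgDugGYA/4BmAACAdwARgHcAIoB3ADOAdwBEgHcAVYB3AGaAdwB3gHcAiIB3AJmAdwCqgHcAu4B3AMyAdwDdgHcA7oB3AP+AdwAAgIgAEYCIACKAiAAzgIgARICIAFWAiABmgIgAd4CIAIiAiACZgIgAqoCIALuAiADMgIgA3YCIAO6AiAD/gIgAAICZABGAmQAigJkAM4CZAESAmQBVgJkAZoCZAHeAmQCIgJkAmYCZAKqAmQC7gJkAzICZAN2AmQDugJkA/4CZAACAqgARgKoAIoCqADOAqgBEgKoAVYCqAGaAqgB3gKoAiICqAJmAqgCqgKoAu4CqAMyAqgDdgKoA7oCqAP+AqgAAgLsAEYC7ACKAuwAzgLsARIC7AFWAuwBmgLsAd4C7AIiAuwCZgLsAqoC7ALuAuwDMgLsA3YC7AO6AuwD/gLsAAIDMABGAzAAigMwAM4DMAESAzABVgMwAZoDMAHeAzACIgMwAmYDMAKqAzAC7gMwAzIDMAN2AzADugMwA/4DMAACA3QARgN0AIoDdADOA3QBEgN0AVYDdAGaA3QB3gN0AiIDdAJmA3QCqgN0Au4DdAMyA3QDdgN0A7oDdAP+A3QAAgO4AEYDuACKA7gAzgO4ARIDuAFWA7gBmgO4Ad4DuAIiA7gCZgO4AqoDuALuA7gDMgO4A3YDuAO6A7gD/gO4AAID/ABGA/wAigP8AM4D/AESA/wBVgP8AZoD/AHeA/wCIgP8AmYD/AKqA/wC7gP8AzID/AN2A/wDugP8A/4D/APn6+uRxoXKRg3GUxKK0xMTG9vnF1OalxfOktmClptbVtfr542BzkLS1xdj3/vba09fEgbNwcvjEtnLGgbZzs4PW5KCRoXOSs7O12Pb59/q1c7LjcHGA5XHWc5OTlujGk7aU+Na114BQg7Oxtqbr1eXlcPn0+fH446Xk2qOUcdOz5rWEtNjFo8ai2bWxkXHllbT2/ff58smglHPWgsfE+ea16Ma3gsSkpOTn+tiklLfm+NXExFBzprS0xNnEobSUk4CQcJCjtcfU1KWmtnGTcuaU57XVUGJxo3C0hPi2t5K3lsmzx/q2lbJQgFCwUGOl94HW5Pey49TGxKS2+IPGUJK1pJPolurE9sWzg5NxdJTTg5T4/MRggJBQcIHW6beyyMbGgsS0caC01oDXt8XDt9eitcLQUGBAwHCTpLGhcIKTooL3k8NA+Ma1kabn1oCl6baDtPJAoVD01MSzpXSDtIPIgvi32JKQkEBgceSSgNjFpaNg4NPn9/ai2baWc4S2lJXC+ejFxeT5sbXX1qWktNmCYLPHx7T7w7OjpqWk1fq22MFQoIPDUIDE99b2tLbFgKCBtqKBx5HDtnDVlbaCk8bp+KG1YtbS+sSmgpTmlKOAg6XH+rSE1/rT9vTCpYOktsfVgLLXxWCQkaFgcMO1YGCC16SkxPby58WlUMfF+MHJlaTl+Pm15fnZkVC0poPEx5SQcrf2+pOCcnBwc7X8s8SQYHGkpNeEx8T2+KOnopWk+fe05/jWtnCAgnKA48XWg9bmk7Wkx+f3xJS0yKRw6vektfj56cbAcMbE2MPGgrSTtcOmpufX93FhgbWlkOahtLLo+uei1LP4o7XHldeTgteUttjo+ubFkJJypdTE+/f4cKK254Ho6OiCgpPolNWjcZJQs/bat6DW1PfE1/rH17TC+MTI1cXq9/PllNSko8OBxpP1wrCCcbalxaOm2di1k7O0tJGCkceStNf61NaQo7To9+e192FygbVgYLXWklCRs4DTcKKAcHCktfjFgHDFoueE+tflYaRQkIDjwqSkw8Sk15Cg0bT2kJCSs6DAoHCikKPVlPrkhIHXw/rGxZKC+ZTCgvm1xLOwo4GBkJK297LWoKCBk5P3suj2tpZgk9bG0sXmwICDQIJzx3SEtaa1sfjY2GCkpba3o4Byg4BwYHCz1vj8k0BQcnKUk5W29tWS5/vXsrKVtaTFtWBAgZVilMT++9jx9OahtJW3pPdwcaXy05G1ybWjstjDxObWk4XF1fDX5aD39fWgc7ek6PbFkvVAs3LFtoFwxOfGkYG3yLPE03CQgpSTgbD51+eCtfnl86W1tPeCYHFgopC0pqNx+ZGitaSlYsVwoOnGpJK26LQ="/>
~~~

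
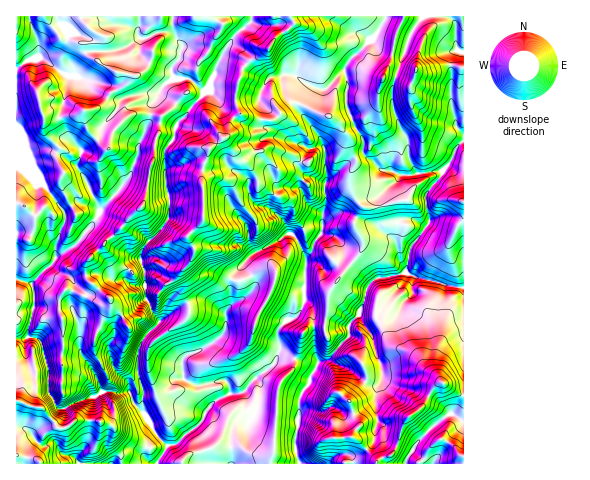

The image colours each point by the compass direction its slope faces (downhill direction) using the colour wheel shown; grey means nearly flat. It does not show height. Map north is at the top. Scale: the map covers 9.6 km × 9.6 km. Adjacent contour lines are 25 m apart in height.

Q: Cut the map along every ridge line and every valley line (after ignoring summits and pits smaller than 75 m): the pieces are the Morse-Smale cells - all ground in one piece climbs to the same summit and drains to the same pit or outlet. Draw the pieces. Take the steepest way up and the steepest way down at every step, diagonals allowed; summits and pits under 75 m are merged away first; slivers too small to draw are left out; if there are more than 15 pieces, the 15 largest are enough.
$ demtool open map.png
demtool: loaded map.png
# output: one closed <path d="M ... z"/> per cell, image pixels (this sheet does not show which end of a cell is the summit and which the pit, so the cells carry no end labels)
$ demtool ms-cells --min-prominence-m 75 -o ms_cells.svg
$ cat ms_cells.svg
<path d="M385 16l-133 0 0 5-18 15-8 12-8 15-8 25-4 4-17-13-16 0-12 10-10 17-1 14-12 25 0 8-6 20-14 20-16 17-3-1-14-31-8-12-25-16-12-1-11 4 0 6 9 23-13-13-9-2 0 172 9 0 6-2 9 4 9 28 0 23 8 16 6 1 13-7 20-6 6-4 27 0 5 11 13 14 10 18-8 7-3 11 1 7 6 4 147-1-4-9-1-15 3-13 2-28 2-6 7-8 1-7 7-13 3-3 8-1 22-25-2-9 11-12 11-30 9-7 9 0 18-5 4-23 19-26-3-28 16-21-1-3-8 0-19 4-15 0-7-4-10-1-20-18 2-12-10-14-8-22 1-23-3-11 6-10 23-21 9-14z"/><path d="M251 16l-234 0-1 150 9 3 13 13-9-23 0-6 11-4 8 0 15 7 14 10 8 12 14 31 3 1 16-17 14-20 6-20 0-8 12-25 1-14 10-17 12-10 16 0 17 13 4-4 8-25 8-15 8-12 18-15z"/><path d="M406 273l-27 4-9 7-11 30-11 12 2 9-22 25-8 1-3 3-6 11-2 9-9 14-5 49 5 17 105 0 11-20 14-15 16-13 7-2 11 6 0-132-48-11z"/><path d="M451 16l-65 0-13 23-23 21-6 10 3 11-1 23 8 22 10 14-2 12 20 18 10 1 7 4 43-4 10-12 6-14 6-5 0-4-8-10-5-22 0-44 6-13-1-22z"/><path d="M31 337l-15 3 0 123 136 1-5-4-1-7 3-11 8-7-10-18-13-14-4-10-1-1-27 0-6 4-20 6-13 7-6-1-8-16 0-23-7-26-3-4z"/><path d="M463 141l-5 4-6 14-26 36 3 28-19 26-4 21 1 4 9 3 43 11 5-1z"/><path d="M453 414l-7 2-18 15-12 13-10 17 0 3 58-1 0-42z"/><path d="M463 16l-12 1 5 8 1 22-6 13 0 44 5 22 7 9z"/>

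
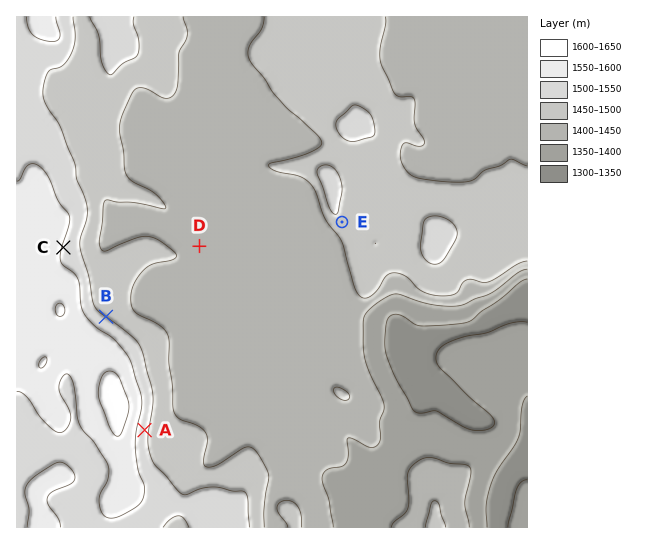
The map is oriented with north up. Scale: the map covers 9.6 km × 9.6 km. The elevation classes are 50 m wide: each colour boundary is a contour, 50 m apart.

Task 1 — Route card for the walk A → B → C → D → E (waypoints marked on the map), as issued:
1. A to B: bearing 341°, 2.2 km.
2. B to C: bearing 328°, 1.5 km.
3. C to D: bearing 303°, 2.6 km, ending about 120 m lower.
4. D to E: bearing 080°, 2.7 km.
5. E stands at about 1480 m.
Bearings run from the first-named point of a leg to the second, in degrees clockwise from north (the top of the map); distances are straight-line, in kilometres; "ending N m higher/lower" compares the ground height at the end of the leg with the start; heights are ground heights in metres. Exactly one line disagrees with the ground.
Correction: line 3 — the bearing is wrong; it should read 89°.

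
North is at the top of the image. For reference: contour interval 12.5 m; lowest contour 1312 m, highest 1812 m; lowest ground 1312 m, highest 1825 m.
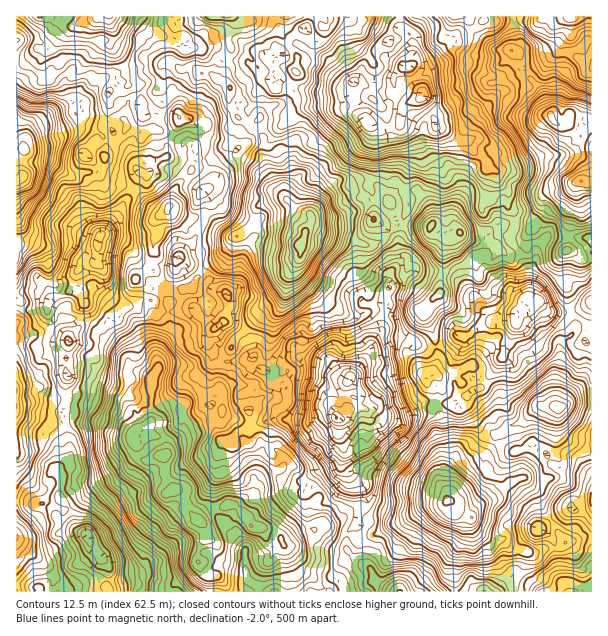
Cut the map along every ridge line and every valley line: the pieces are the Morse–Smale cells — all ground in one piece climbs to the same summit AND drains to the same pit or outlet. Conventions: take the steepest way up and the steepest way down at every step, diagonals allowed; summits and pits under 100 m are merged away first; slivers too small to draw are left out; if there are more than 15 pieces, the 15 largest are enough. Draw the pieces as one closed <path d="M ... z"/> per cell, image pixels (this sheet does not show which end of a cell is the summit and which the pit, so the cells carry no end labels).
<path d="M542 16l-309 0 1 11-5 8 1 18-10 27 9 6 1 7 4 4 17 11 9 9-4 5 0 6 8 9-2 18 4 13 10 18 23 25 10 3 3 4 24-1 20-7 10-10 23 0 8 24 4 2 30 0 13 10 15-4 11 8 21 2 18 12 7-5-6-12 4-6 2-13-8-12 0-14-8-7-2-11-28-27-3-7-11-1-20-13-2-7-12-17 0-9-8-10-6-15 12-8 9-2 29-24 18-6 7-8 11 2 30-3 9 3 6-2z"/><path d="M384 336l-10 5-4 12-20 24 0 6 11 12-1 4-18 17-5 3 1 16 6 15-1 17 19 19 4 9 0 9-5 5-5 12 0 6 5 10 5 1 12-4 11-8 21-8 15-10 15-3 9-5 3 3 2 7 10 6-1 23-6 13-2 40 124 0 12-4 1-196-13 0-19 16-20-2-19 16-21 11-6 5-10 21-11 7-9 8-12 15-3 10-3-2 0-6-6-9 4-12 0-32-2-19-6-9 2-20-11-10 0-6 11-11 0-12-3-3-21-4-13-7z"/><path d="M177 296l-8 7 0 26-12 25 1 14-7 12 0 40-10 8-3 0-4 6 0 7 10 19 6 0 8-4 5 0 3 9 0 11 6 12 10 7 5 14 15 13 4 12-8 20 0 12-10 10-11 6-3 3-2 6 155 1-16-16-9-4-6-5-14-25 15-10 8-3 10 0 5-5 4 0 8 6 15 4 9-10 2-9 8-11-4-18-19-19 1-17-6-15 0-15-6-13-6-9-6-2-35-4-13-9-4-9-9-6-7-12-9 5-24-1-11-15 0-7 6-9-25-25z"/><path d="M282 198l-24 8-2 4 0 12-13 12-7 2-13 19-7 7-7 3-13 14-3 8-8 2-7 8 11 7 25 25-6 9 0 7 11 15 24 1 9-5 7 12 9 6 4 9 13 9 35 4 8 5 8 15 3 2 22-22-1-4-10-9 0-6 17-20 10-19 4-2 20 1 24 11 11-1-3-15-9-18 9-15 7-8 0-12 5-12-1-19 2-11-15-11-3 2-30-4-9-24-23 0-16 12-14 5-24 1-3-4-10-3-12-12z"/><path d="M570 16l-27 0-4 4-6 2-9-3-30 3-11-2-7 8-18 6-29 24-9 2-12 8 6 15 8 10 0 9 12 17 2 7 20 13 11 1 3 7 28 27 2 11 8 7 0 14 8 12-2 13-4 6 6 11 14-18 0-8 8-10 4-14 6-5 16-1 15-11 13 1 0-36-13-4-3-4-4-9-6-6 3-2 16 0 7-4 0-51-7-2-11-11-3-12z"/><path d="M231 16l-30 0-7 6-15 3-4 5 1 14-4 15-8 10-4 18 2 17-5 12 4 2 18-2 1 6-12 21 0 12-4 3-6 2-7 7-4 8-6-3-9 17 5 3 19 19 7 2-7 8 1 15-3 4-2 14-2 6 1 10-7 2-8 7 12 8 2 3-4 9 4 2 12-17 15 12 8-7 7-1 8-15 23-18 9-15 24-18 0-12 2-4 21-8 7 0-16-13-2-5-17-18-14-6-9-12 4-6 0-12 6-9-9-16 1-12-5-7-9-4-2-9 4-10 12-11-1-13 5-8 0-9z"/><path d="M591 300l-6 7-21 6-16-1-11-11-4 1-5-2-12 14-1 6-29 4-7 2-14 11-7-1-12 8-10 3 3 12-3 7-9 8 0 6 11 10-2 20 6 9 2 19 0 32-4 12 6 9 0 6 3 2 3-10 12-15 9-8 11-7 10-21 6-5 21-11 19-16 20 2 16-14 16-4 0-46-6-2 0-4 6-6z"/><path d="M99 422l-35 1 6 21 0 12-14 14 5 6-1 21 10 12 6 19 12 8 3 9 15 18 3 7-3 14 4 8 61 0 3-7 24-19 0-12 8-17-1-9-3-6-15-13-5-14-10-7-6-12 0-11-3-9-5 0-8 4-6 0-10-19 0-7-20-2z"/><path d="M96 262l-13 2-7 9-3 12 0 3 9 8 2 9-4 6-1 16-11 11-2 19 1 44-5 9 0 10 3 2 34 0 15 10 20 2 4-6 3 0 10-8 0-40 7-12-7-32 3-19-8-17-14 6-9 0-10-6-11-15 1-15z"/><path d="M20 414l-4 0 0 177 92 1-2-10 3-12-3-7-15-18-3-9-12-8-6-19-10-12 1-21-5-6 14-14 0-12-4-16-3-4-9 0-9-6-21-2z"/><path d="M24 151l-2 10 2 15-8 6 0 111 4 2 4-3 14 0 13 8 22-10 3-17 7-9 14-3 1-22 18-23 16-27-13-5-12 0-8-9-6-3-24 3-18-12-18-1z"/><path d="M108 16l-10 0-3 3-11 1-16 8-10 10-7 11-13 0-14 13-8 3 1 83 8 1-1-6 2-9 9-12 37-20 11 1 1 10 14 7 25 0 5 7 13 6 13-5 3-11-13-3-5-22-5-7-6-1-2-16-5-9-12-14 3-3 2-10z"/><path d="M456 234l-11 5 0 28-5 12 0 12-7 8-9 15 9 18 4 14 9-2 12-8 7 1 14-11 7-2 29-4 1-6 10-11 3-9-3-25-10-21-9 6-10-7-5 11-10 1-6 5-19-16-3-8z"/><path d="M74 289l-23 11-13-8-14 0-6 4 2 6-4 9 1 103 16 4 12 0 9 6 10-1-2-13 5-9-1-44 2-19 11-11 1-16 4-6-2-9z"/><path d="M449 500l-9 5-15 3-24 15-12 3-11 8-16 5 2 24 8 7 5 12 16 10 61-1 3-39 6-13 1-23-3-4-6-1-3-8z"/>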